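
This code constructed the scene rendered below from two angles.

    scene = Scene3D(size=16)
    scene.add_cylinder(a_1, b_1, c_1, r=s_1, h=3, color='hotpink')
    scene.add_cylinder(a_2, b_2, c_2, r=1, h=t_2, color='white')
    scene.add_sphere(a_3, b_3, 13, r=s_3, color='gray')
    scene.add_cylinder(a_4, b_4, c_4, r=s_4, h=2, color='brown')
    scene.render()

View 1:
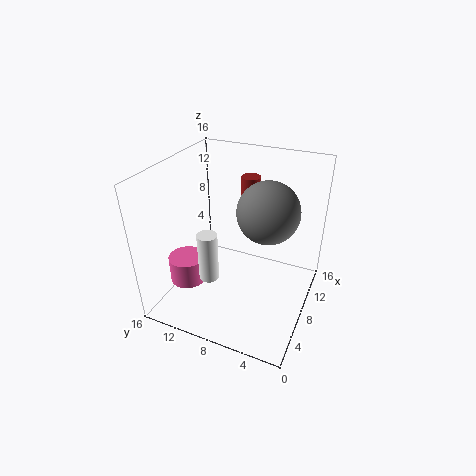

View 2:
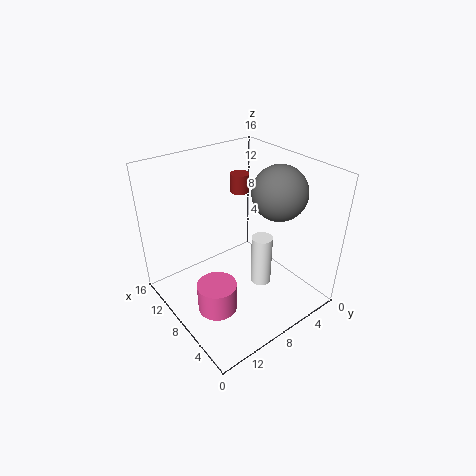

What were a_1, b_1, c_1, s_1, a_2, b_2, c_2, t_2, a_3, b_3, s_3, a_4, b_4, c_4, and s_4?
a_1 = 5; b_1 = 13; c_1 = 3; s_1 = 2; a_2 = 3; b_2 = 9; c_2 = 6; t_2 = 5; a_3 = 6; b_3 = 4; s_3 = 3; a_4 = 9; b_4 = 7; c_4 = 13; s_4 = 1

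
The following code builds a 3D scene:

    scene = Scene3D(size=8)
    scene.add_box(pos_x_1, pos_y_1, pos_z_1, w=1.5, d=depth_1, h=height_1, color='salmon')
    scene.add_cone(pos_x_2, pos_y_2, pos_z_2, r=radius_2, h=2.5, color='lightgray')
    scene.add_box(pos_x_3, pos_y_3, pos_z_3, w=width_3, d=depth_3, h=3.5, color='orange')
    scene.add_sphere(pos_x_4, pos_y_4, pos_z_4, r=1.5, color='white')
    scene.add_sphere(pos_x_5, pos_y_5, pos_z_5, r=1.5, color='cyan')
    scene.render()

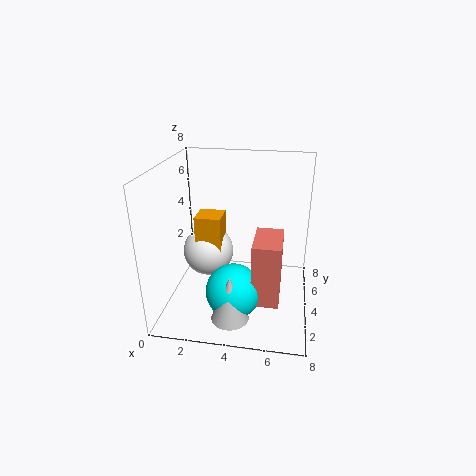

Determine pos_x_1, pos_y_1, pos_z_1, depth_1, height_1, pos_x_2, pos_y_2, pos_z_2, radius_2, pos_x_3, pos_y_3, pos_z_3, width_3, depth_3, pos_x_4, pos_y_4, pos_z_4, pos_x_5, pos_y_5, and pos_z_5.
pos_x_1 = 5, pos_y_1 = 2, pos_z_1 = 1, depth_1 = 2.5, height_1 = 3.5, pos_x_2 = 4, pos_y_2 = 1.5, pos_z_2 = 0.5, radius_2 = 1, pos_x_3 = 1.5, pos_y_3 = 4, pos_z_3 = 1.5, width_3 = 1.5, depth_3 = 1.5, pos_x_4 = 2, pos_y_4 = 5, pos_z_4 = 2.5, pos_x_5 = 4, pos_y_5 = 2.5, pos_z_5 = 1.5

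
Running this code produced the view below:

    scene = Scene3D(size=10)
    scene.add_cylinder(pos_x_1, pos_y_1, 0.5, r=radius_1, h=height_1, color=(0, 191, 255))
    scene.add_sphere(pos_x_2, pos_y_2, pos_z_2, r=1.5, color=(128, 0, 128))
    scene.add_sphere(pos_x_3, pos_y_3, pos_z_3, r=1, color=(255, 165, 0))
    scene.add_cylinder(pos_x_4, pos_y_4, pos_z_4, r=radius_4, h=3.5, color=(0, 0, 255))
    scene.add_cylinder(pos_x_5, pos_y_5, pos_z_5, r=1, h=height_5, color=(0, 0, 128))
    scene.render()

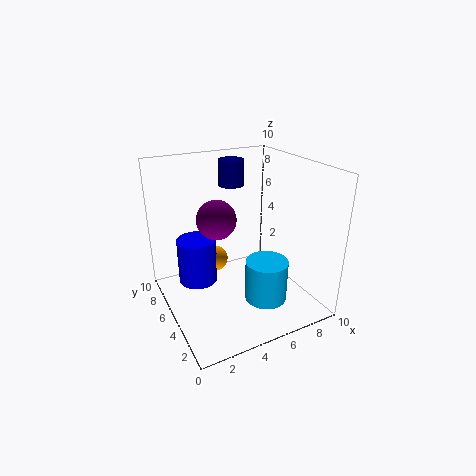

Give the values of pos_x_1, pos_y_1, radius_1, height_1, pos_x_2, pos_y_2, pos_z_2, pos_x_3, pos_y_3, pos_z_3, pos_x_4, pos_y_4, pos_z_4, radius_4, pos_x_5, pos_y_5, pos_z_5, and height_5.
pos_x_1 = 6.5; pos_y_1 = 3.5; radius_1 = 1.5; height_1 = 3; pos_x_2 = 4.5; pos_y_2 = 7.5; pos_z_2 = 5.5; pos_x_3 = 4.5; pos_y_3 = 8; pos_z_3 = 2; pos_x_4 = 3; pos_y_4 = 8; pos_z_4 = 0.5; radius_4 = 1.5; pos_x_5 = 6.5; pos_y_5 = 9; pos_z_5 = 7.5; height_5 = 2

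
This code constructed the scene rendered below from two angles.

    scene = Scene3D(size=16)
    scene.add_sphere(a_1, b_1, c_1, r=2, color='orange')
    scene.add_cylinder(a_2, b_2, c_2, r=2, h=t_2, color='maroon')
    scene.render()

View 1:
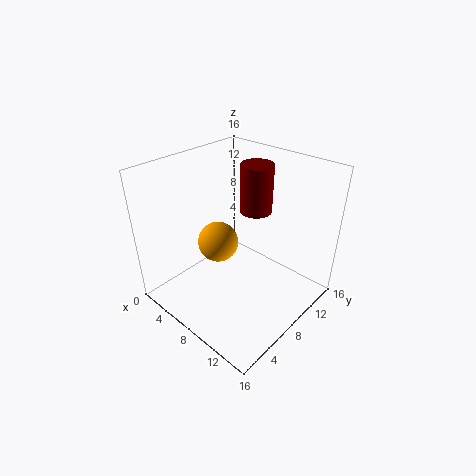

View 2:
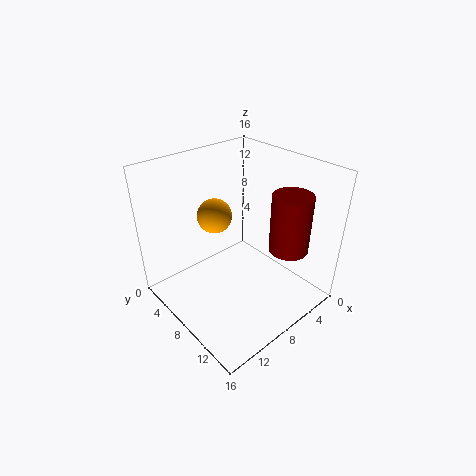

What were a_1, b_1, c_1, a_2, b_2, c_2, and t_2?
a_1 = 8.5; b_1 = 4.5; c_1 = 9.5; a_2 = 6; b_2 = 13.5; c_2 = 8.5; t_2 = 6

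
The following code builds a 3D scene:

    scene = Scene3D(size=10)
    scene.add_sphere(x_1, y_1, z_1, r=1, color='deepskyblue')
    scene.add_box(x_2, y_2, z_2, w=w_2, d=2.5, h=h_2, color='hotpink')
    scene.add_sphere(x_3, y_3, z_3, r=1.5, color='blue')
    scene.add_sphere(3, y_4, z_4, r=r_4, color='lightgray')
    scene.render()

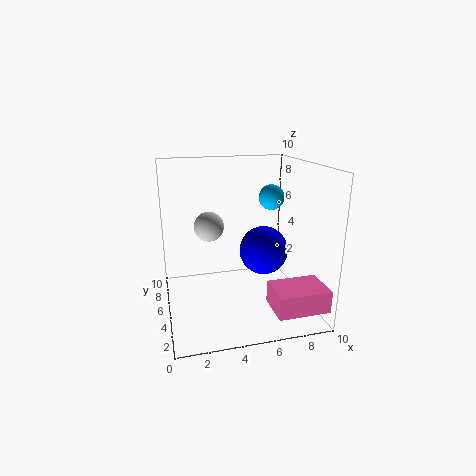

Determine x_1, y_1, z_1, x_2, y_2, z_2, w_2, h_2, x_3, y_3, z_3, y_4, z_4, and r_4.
x_1 = 8.5; y_1 = 8; z_1 = 7; x_2 = 6.5; y_2 = 0.5; z_2 = 1; w_2 = 3.5; h_2 = 1.5; x_3 = 6; y_3 = 2.5; z_3 = 5; y_4 = 5; z_4 = 6; r_4 = 1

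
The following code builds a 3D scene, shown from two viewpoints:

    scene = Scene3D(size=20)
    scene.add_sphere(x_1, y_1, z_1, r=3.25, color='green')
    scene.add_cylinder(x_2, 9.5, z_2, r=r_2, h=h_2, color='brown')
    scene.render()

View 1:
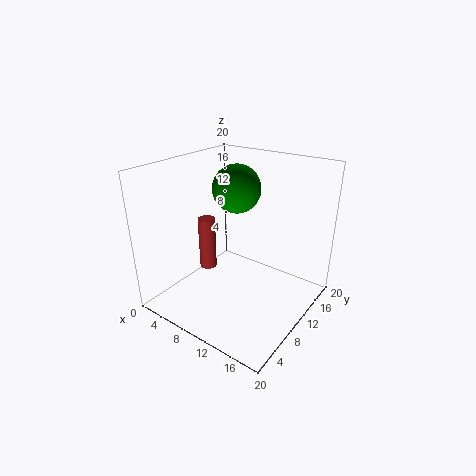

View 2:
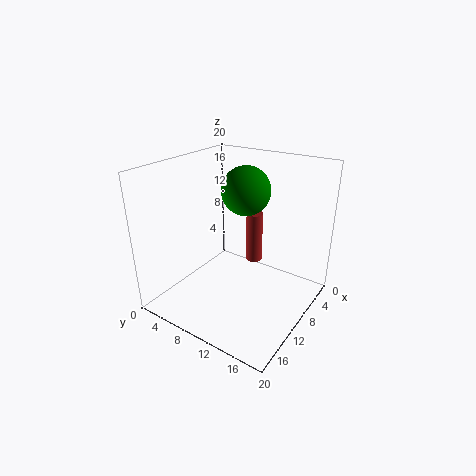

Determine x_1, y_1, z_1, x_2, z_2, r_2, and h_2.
x_1 = 9.25
y_1 = 10.75
z_1 = 16.75
x_2 = 4.75
z_2 = 4
r_2 = 1.25
h_2 = 7.75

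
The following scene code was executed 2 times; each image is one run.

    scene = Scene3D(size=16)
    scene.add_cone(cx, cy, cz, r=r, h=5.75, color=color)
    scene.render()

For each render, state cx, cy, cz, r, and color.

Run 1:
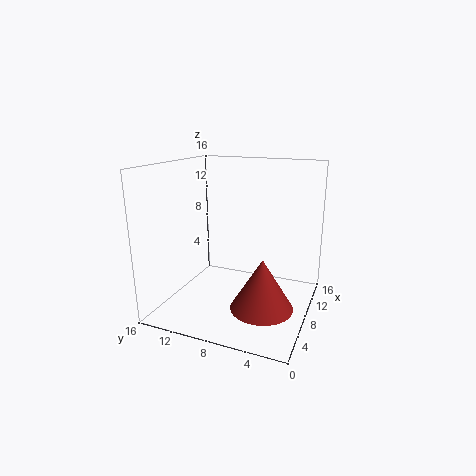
cx = 7, cy = 4.75, cz = 0.5, r = 3.5, color = 'brown'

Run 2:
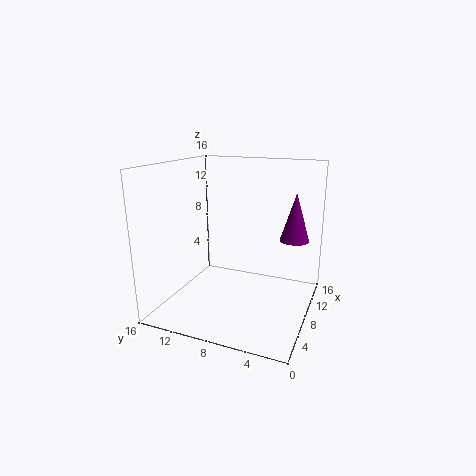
cx = 13, cy = 2.75, cz = 6.75, r = 1.75, color = 'purple'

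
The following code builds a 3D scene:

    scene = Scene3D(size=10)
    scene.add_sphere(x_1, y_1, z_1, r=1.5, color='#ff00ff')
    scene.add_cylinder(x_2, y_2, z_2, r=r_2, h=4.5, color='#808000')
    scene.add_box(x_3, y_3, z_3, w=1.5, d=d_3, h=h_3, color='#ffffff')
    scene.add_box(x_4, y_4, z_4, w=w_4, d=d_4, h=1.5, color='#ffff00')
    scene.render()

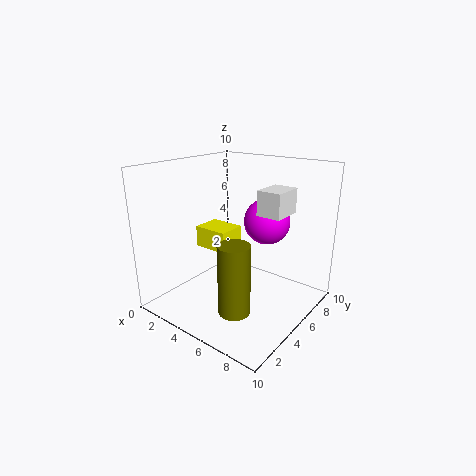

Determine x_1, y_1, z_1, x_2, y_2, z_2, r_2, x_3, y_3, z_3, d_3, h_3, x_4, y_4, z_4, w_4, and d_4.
x_1 = 7, y_1 = 5.5, z_1 = 6.5, x_2 = 7, y_2 = 2, z_2 = 1.5, r_2 = 1, x_3 = 7.5, y_3 = 3.5, z_3 = 7.5, d_3 = 2, h_3 = 1.5, x_4 = 2, y_4 = 4, z_4 = 4, w_4 = 2.5, d_4 = 2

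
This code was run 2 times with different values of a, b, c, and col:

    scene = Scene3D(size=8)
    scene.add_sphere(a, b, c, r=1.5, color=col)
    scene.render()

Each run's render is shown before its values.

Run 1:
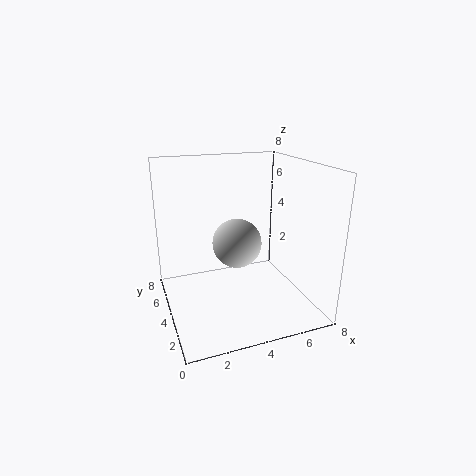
a = 4.5, b = 5.5, c = 3, col = 'lightgray'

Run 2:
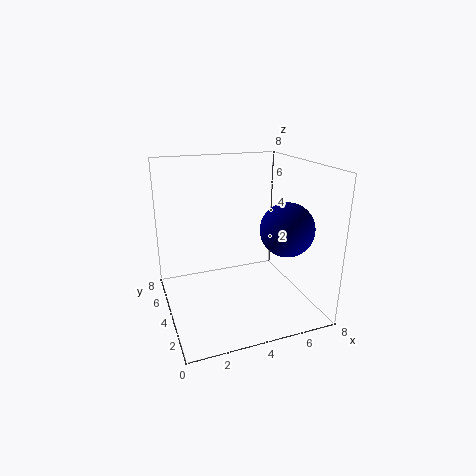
a = 6.5, b = 3, c = 4.5, col = 'navy'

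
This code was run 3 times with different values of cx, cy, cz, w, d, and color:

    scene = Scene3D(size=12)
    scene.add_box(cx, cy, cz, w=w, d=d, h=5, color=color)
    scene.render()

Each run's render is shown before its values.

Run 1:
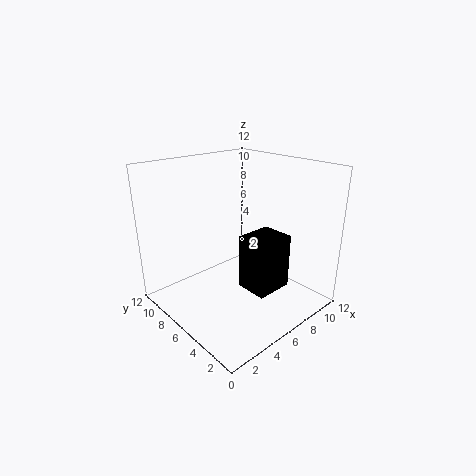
cx = 7, cy = 4, cz = 0.5, w = 3.5, d = 3, color = 'black'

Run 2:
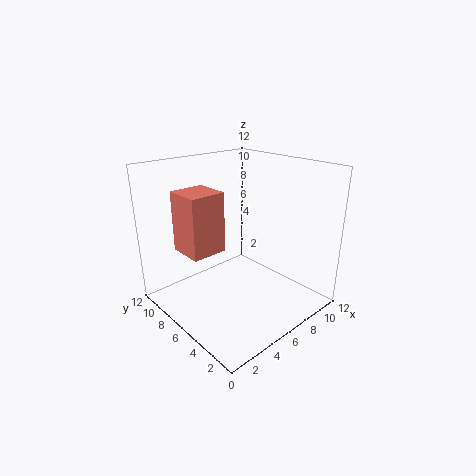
cx = 2, cy = 6.5, cz = 5, w = 3, d = 3, color = 'salmon'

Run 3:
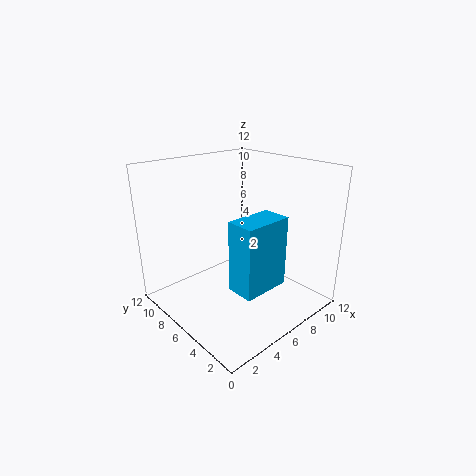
cx = 2, cy = 0.5, cz = 4.5, w = 3.5, d = 2, color = 'deepskyblue'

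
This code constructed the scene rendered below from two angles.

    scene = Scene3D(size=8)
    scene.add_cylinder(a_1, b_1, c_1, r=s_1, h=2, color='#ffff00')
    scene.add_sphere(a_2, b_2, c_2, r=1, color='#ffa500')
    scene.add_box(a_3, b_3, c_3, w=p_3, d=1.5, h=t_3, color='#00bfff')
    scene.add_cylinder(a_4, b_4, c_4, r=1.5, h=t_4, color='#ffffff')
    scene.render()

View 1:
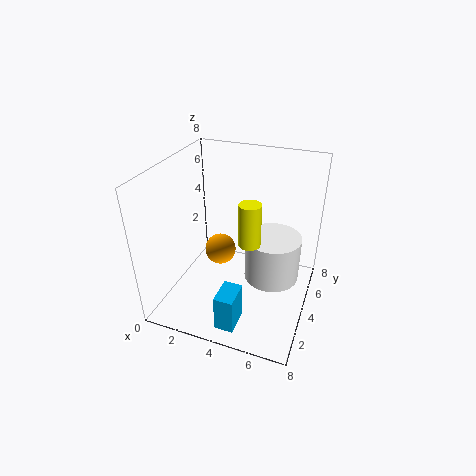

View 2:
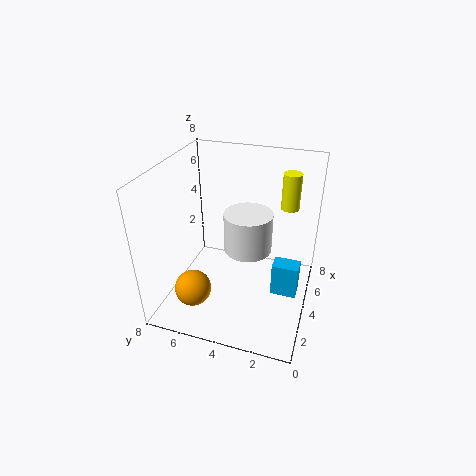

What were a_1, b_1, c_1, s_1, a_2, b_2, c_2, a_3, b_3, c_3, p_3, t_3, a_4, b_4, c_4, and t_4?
a_1 = 5.5, b_1 = 1.5, c_1 = 5.5, s_1 = 0.5, a_2 = 2, b_2 = 6, c_2 = 1.5, a_3 = 4, b_3 = 0.5, c_3 = 0.5, p_3 = 1, t_3 = 2, a_4 = 6, b_4 = 4, c_4 = 2, t_4 = 2.5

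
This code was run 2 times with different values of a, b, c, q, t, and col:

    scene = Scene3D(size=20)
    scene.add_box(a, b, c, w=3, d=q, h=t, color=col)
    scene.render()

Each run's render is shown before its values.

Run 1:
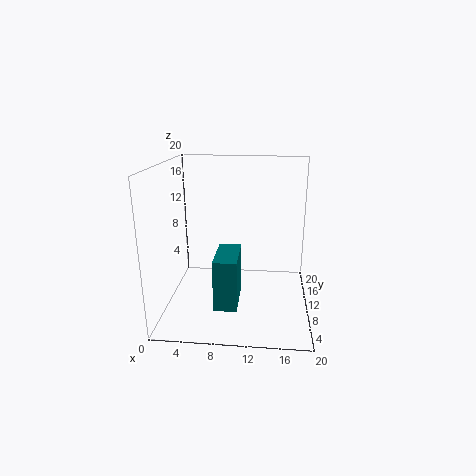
a = 7.5, b = 3.25, c = 2.5, q = 6.25, t = 6.75, col = 'teal'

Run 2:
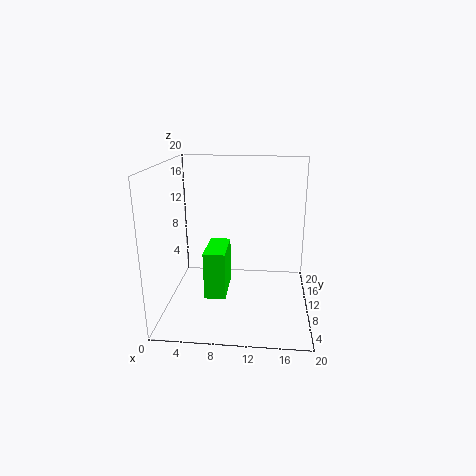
a = 5.5, b = 7.25, c = 1.75, q = 6.25, t = 6.75, col = 'lime'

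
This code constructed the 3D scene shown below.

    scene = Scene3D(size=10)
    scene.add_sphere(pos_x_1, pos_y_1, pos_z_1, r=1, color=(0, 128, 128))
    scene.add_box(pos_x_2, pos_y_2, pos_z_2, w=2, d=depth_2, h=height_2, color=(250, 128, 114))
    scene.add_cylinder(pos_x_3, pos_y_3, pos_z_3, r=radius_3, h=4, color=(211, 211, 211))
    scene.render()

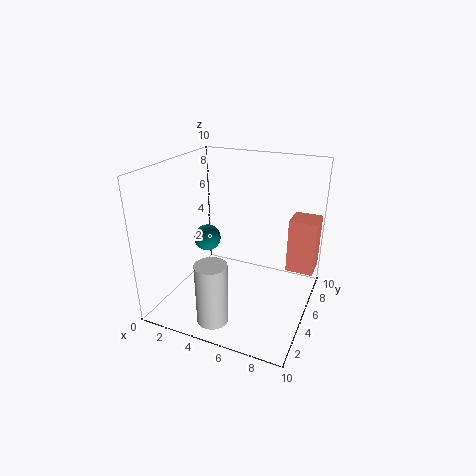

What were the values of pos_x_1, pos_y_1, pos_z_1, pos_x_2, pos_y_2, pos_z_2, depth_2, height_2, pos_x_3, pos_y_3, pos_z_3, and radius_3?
pos_x_1 = 2, pos_y_1 = 6, pos_z_1 = 4, pos_x_2 = 8, pos_y_2 = 7, pos_z_2 = 2, depth_2 = 2, height_2 = 4, pos_x_3 = 5, pos_y_3 = 1, pos_z_3 = 1, radius_3 = 1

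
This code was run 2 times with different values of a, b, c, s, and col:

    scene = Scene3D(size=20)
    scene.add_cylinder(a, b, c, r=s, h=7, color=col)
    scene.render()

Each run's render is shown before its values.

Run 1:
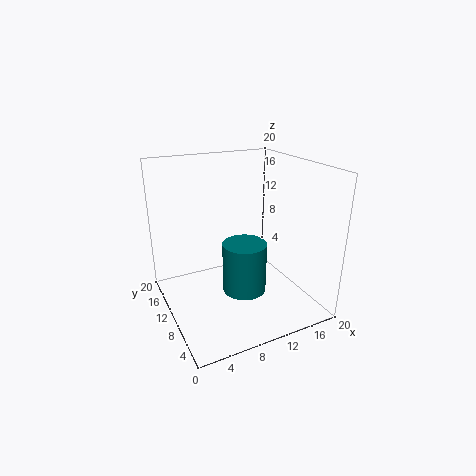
a = 10
b = 8
c = 3
s = 3
col = 'teal'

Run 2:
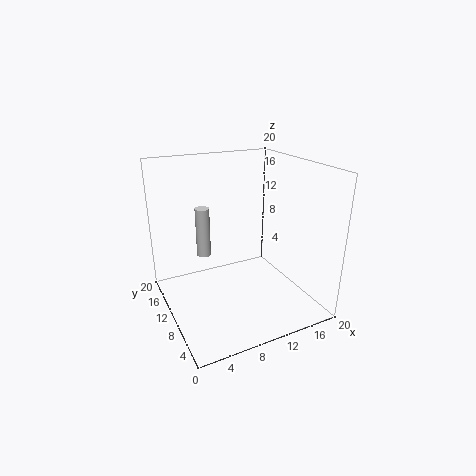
a = 6
b = 13
c = 7
s = 1
col = 'lightgray'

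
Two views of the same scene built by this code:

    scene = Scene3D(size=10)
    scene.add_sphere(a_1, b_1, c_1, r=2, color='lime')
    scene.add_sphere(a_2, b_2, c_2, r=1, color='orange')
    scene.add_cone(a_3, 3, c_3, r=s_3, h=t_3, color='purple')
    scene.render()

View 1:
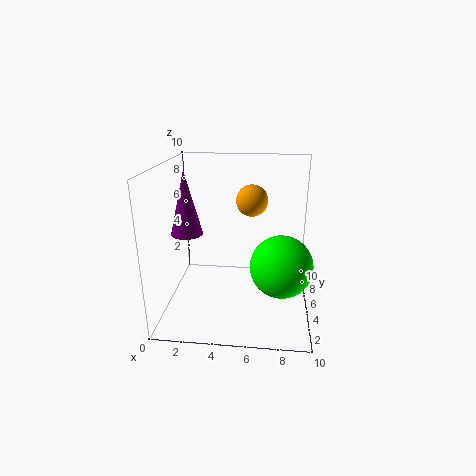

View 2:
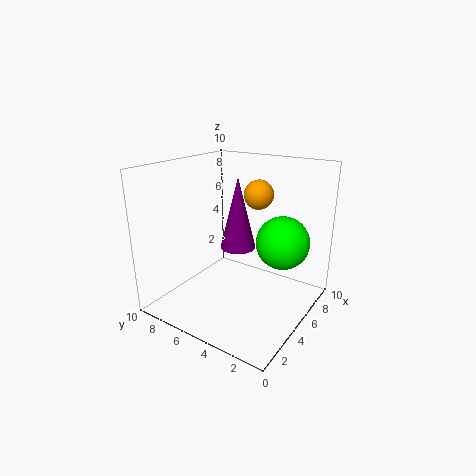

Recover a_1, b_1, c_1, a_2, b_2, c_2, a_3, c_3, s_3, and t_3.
a_1 = 8; b_1 = 3; c_1 = 4; a_2 = 6; b_2 = 4; c_2 = 8; a_3 = 2; c_3 = 6; s_3 = 1; t_3 = 4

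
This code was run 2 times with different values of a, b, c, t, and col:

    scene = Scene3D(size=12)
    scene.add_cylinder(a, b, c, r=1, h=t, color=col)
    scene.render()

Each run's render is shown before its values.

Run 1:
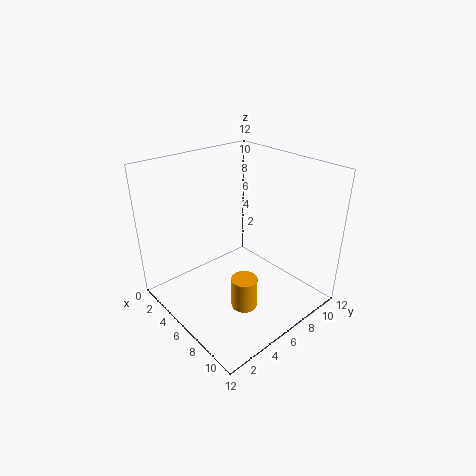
a = 9, b = 4, c = 2, t = 2.5, col = 'orange'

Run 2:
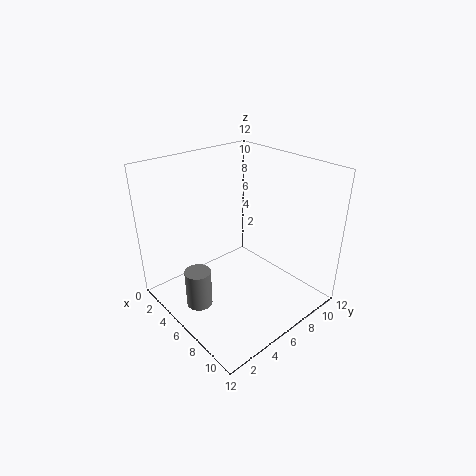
a = 6.5, b = 1.5, c = 2, t = 3, col = 'gray'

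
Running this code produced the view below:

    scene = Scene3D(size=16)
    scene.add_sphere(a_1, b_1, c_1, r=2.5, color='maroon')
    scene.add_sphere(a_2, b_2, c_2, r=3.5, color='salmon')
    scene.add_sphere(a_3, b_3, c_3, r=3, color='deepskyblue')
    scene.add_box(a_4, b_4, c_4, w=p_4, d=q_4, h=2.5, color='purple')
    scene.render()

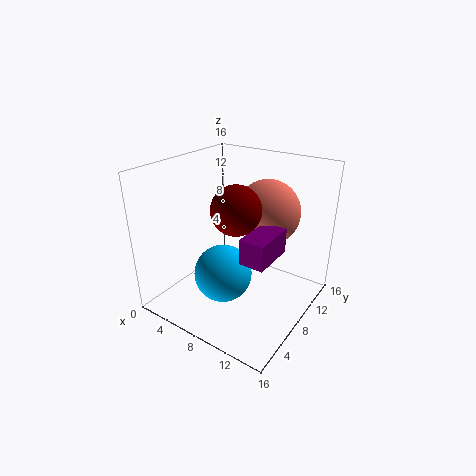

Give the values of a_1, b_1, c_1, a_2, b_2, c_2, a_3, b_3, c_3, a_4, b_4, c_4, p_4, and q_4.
a_1 = 9.5, b_1 = 5.5, c_1 = 12.5, a_2 = 10.5, b_2 = 10, c_2 = 11, a_3 = 8.5, b_3 = 4.5, c_3 = 5.5, a_4 = 11.5, b_4 = 3, c_4 = 8.5, p_4 = 2.5, q_4 = 4.5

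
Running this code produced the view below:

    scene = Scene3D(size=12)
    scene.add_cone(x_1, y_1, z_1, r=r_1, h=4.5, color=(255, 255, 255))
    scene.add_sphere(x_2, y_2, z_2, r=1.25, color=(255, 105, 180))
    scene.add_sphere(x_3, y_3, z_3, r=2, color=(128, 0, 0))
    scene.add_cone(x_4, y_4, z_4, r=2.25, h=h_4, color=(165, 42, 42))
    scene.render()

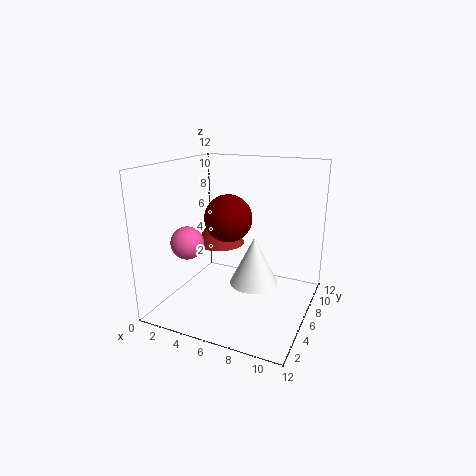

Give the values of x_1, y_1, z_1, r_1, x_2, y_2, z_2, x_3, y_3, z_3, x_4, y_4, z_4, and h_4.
x_1 = 6.5, y_1 = 8.5, z_1 = 0.75, r_1 = 2.25, x_2 = 3.5, y_2 = 2.25, z_2 = 6.5, x_3 = 5, y_3 = 6.25, z_3 = 7.5, x_4 = 3.25, y_4 = 8, z_4 = 4.5, h_4 = 3.25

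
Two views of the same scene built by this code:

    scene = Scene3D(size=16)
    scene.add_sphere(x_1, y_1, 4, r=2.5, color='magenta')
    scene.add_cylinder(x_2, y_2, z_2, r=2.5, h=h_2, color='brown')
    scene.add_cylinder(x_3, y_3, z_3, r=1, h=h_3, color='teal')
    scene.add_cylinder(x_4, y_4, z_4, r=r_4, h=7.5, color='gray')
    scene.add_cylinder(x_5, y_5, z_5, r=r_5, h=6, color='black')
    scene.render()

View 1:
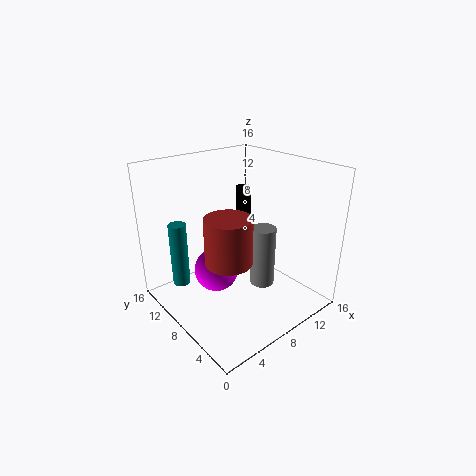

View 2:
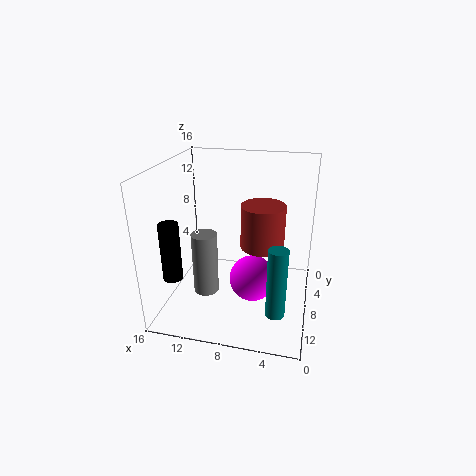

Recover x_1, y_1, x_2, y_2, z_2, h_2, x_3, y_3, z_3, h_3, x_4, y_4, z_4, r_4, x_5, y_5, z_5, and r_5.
x_1 = 6, y_1 = 9.5, x_2 = 5.5, y_2 = 6.5, z_2 = 6.5, h_2 = 5, x_3 = 3, y_3 = 12.5, z_3 = 2, h_3 = 7.5, x_4 = 12, y_4 = 8, z_4 = 0.5, r_4 = 1.5, x_5 = 13.5, y_5 = 13.5, z_5 = 5.5, r_5 = 1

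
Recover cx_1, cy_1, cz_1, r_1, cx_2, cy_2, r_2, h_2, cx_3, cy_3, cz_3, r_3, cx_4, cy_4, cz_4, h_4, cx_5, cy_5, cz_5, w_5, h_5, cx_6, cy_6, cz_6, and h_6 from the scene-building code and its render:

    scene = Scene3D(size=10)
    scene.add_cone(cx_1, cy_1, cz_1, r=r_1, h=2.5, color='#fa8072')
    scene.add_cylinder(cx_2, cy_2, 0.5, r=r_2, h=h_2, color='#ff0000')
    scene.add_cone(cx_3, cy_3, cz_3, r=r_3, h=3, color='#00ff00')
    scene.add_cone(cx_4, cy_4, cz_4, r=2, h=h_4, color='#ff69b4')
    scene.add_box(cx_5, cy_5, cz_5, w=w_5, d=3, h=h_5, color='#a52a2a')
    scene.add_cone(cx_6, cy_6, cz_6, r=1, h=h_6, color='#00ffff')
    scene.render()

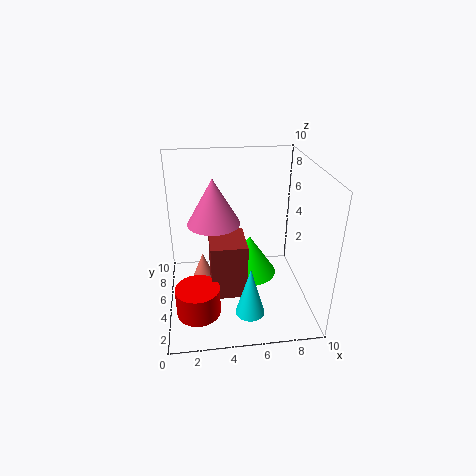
cx_1 = 2.5, cy_1 = 6.5, cz_1 = 0.5, r_1 = 1, cx_2 = 2, cy_2 = 3, r_2 = 1.5, h_2 = 2, cx_3 = 6, cy_3 = 6, cz_3 = 1.5, r_3 = 2, cx_4 = 3.5, cy_4 = 7.5, cz_4 = 5, h_4 = 3.5, cx_5 = 3, cy_5 = 3.5, cz_5 = 1, w_5 = 2.5, h_5 = 4, cx_6 = 5.5, cy_6 = 2.5, cz_6 = 0.5, h_6 = 3.5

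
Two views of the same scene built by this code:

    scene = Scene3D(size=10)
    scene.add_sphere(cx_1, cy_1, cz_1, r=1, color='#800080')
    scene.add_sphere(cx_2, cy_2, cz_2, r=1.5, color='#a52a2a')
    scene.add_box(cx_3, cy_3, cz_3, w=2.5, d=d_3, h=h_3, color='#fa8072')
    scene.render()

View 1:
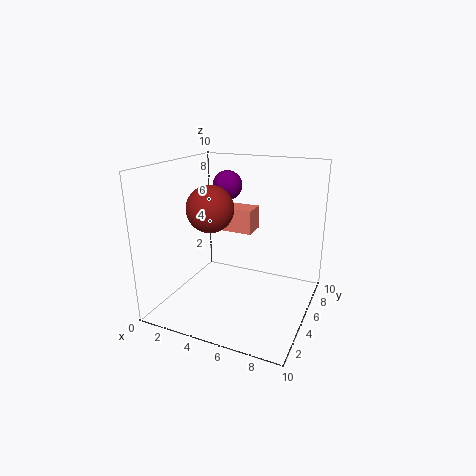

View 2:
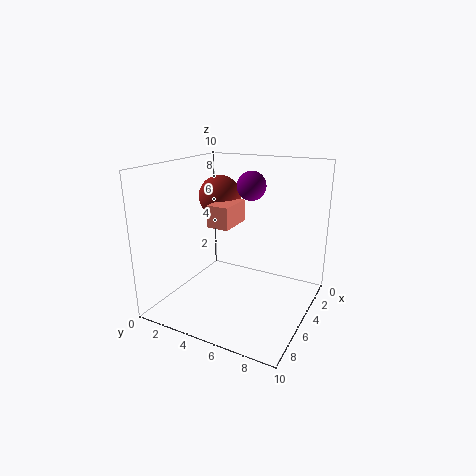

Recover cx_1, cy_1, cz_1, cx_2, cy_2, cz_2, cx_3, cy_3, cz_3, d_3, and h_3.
cx_1 = 4, cy_1 = 5.5, cz_1 = 8.5, cx_2 = 4, cy_2 = 3, cz_2 = 7.5, cx_3 = 4, cy_3 = 3.5, cz_3 = 6, d_3 = 1.5, h_3 = 1.5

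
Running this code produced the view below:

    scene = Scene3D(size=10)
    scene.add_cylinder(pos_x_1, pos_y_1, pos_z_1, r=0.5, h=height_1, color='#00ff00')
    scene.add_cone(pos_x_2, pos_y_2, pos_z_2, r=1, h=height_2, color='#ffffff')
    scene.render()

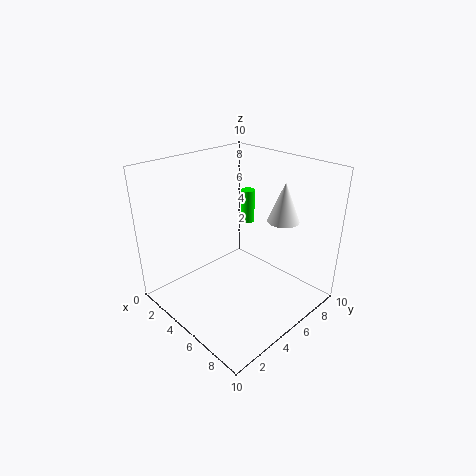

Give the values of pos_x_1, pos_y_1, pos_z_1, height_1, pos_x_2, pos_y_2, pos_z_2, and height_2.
pos_x_1 = 3.5, pos_y_1 = 7.5, pos_z_1 = 5, height_1 = 2.5, pos_x_2 = 8, pos_y_2 = 6, pos_z_2 = 7, height_2 = 2.5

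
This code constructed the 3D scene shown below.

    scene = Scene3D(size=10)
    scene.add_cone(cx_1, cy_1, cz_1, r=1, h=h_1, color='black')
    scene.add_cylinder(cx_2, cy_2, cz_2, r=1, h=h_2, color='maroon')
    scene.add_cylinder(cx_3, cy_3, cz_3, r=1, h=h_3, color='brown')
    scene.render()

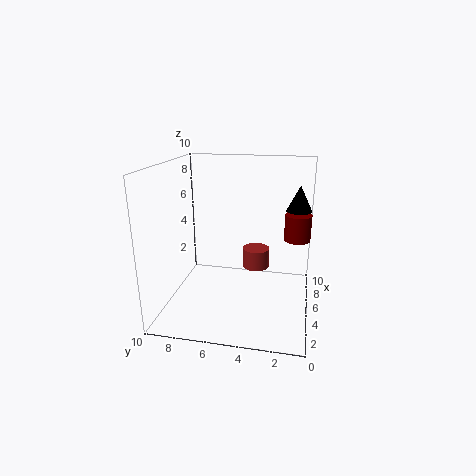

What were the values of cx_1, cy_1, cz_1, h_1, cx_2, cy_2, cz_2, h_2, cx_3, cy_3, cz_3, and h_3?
cx_1 = 9
cy_1 = 1
cz_1 = 6
h_1 = 2
cx_2 = 8
cy_2 = 1
cz_2 = 4
h_2 = 2
cx_3 = 7
cy_3 = 4
cz_3 = 2
h_3 = 1.5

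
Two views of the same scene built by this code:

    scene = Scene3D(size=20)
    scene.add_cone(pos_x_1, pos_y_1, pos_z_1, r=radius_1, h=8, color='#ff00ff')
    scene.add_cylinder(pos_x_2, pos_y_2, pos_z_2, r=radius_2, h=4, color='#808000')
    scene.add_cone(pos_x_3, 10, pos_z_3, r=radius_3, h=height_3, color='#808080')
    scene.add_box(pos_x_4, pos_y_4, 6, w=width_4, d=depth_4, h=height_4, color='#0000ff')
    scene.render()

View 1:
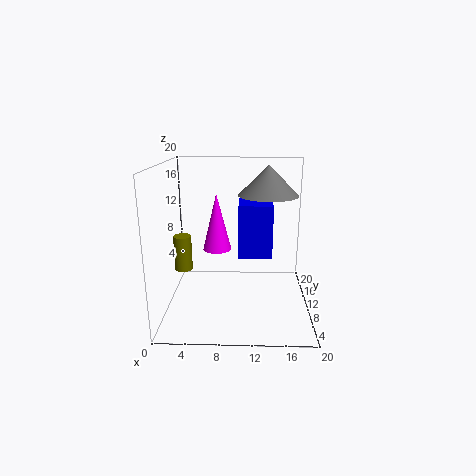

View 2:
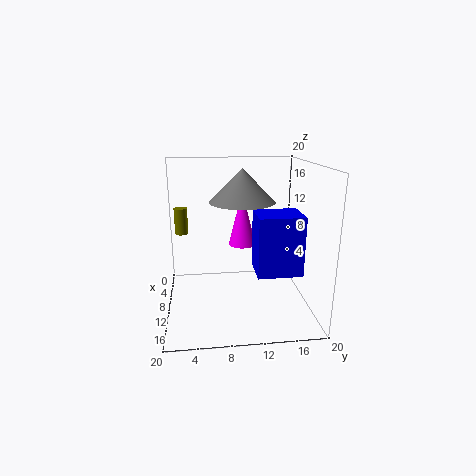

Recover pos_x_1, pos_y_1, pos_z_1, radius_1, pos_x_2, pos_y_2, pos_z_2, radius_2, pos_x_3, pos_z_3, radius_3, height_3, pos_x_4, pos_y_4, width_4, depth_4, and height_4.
pos_x_1 = 7, pos_y_1 = 11, pos_z_1 = 8, radius_1 = 2, pos_x_2 = 4, pos_y_2 = 2, pos_z_2 = 9, radius_2 = 1, pos_x_3 = 14, pos_z_3 = 16, radius_3 = 4, height_3 = 4, pos_x_4 = 10, pos_y_4 = 12, width_4 = 5, depth_4 = 6, height_4 = 8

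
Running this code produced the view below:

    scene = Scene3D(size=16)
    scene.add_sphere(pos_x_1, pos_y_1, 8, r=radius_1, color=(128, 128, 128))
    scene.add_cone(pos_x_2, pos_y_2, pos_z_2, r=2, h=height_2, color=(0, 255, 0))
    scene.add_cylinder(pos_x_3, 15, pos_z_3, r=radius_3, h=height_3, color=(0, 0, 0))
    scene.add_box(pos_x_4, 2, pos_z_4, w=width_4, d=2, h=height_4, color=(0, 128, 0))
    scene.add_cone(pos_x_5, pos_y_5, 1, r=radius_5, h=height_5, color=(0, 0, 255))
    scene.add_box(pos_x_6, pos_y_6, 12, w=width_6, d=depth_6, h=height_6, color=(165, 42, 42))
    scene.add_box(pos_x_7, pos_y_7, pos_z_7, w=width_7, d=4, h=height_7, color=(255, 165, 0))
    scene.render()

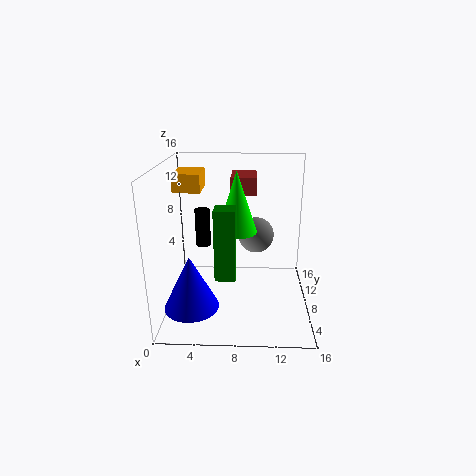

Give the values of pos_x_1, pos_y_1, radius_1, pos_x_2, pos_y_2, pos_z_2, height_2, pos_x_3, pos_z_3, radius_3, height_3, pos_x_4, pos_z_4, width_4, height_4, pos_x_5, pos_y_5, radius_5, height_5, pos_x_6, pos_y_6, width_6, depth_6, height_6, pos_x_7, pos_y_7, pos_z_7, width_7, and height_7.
pos_x_1 = 10, pos_y_1 = 9, radius_1 = 2, pos_x_2 = 8, pos_y_2 = 5, pos_z_2 = 10, height_2 = 6, pos_x_3 = 3, pos_z_3 = 4, radius_3 = 1, height_3 = 5, pos_x_4 = 6, pos_z_4 = 6, width_4 = 2, height_4 = 7, pos_x_5 = 3, pos_y_5 = 5, radius_5 = 3, height_5 = 6, pos_x_6 = 7, pos_y_6 = 11, width_6 = 3, depth_6 = 5, height_6 = 2, pos_x_7 = 1, pos_y_7 = 8, pos_z_7 = 13, width_7 = 3, height_7 = 2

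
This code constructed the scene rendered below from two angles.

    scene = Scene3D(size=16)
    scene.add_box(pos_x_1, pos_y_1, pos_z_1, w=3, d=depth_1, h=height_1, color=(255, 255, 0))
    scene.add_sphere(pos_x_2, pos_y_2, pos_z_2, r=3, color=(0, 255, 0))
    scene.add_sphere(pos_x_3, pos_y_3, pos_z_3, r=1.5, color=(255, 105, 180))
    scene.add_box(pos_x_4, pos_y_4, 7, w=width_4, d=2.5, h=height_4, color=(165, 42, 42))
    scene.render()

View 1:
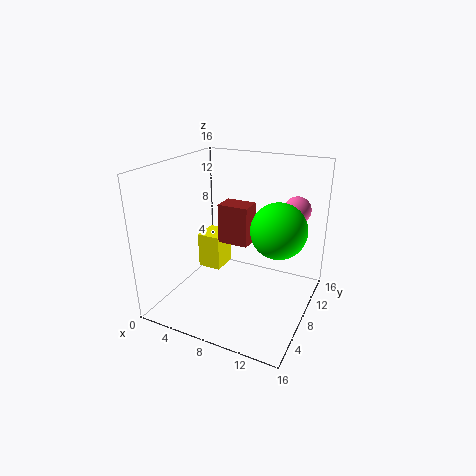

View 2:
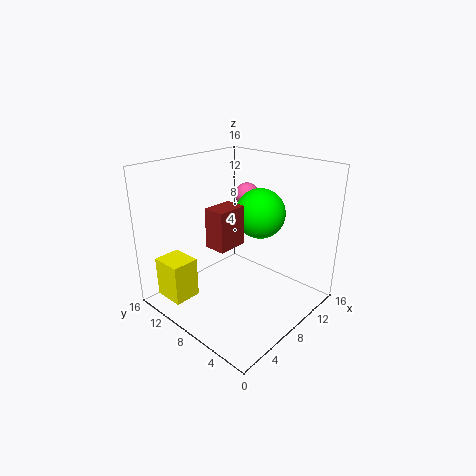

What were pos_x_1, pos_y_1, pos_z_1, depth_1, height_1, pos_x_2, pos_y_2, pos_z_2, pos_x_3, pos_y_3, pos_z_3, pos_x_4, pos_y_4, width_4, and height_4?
pos_x_1 = 1; pos_y_1 = 10.5; pos_z_1 = 1.5; depth_1 = 3.5; height_1 = 4.5; pos_x_2 = 12.5; pos_y_2 = 8.5; pos_z_2 = 9.5; pos_x_3 = 13.5; pos_y_3 = 11.5; pos_z_3 = 11; pos_x_4 = 5.5; pos_y_4 = 8; width_4 = 3.5; height_4 = 4.5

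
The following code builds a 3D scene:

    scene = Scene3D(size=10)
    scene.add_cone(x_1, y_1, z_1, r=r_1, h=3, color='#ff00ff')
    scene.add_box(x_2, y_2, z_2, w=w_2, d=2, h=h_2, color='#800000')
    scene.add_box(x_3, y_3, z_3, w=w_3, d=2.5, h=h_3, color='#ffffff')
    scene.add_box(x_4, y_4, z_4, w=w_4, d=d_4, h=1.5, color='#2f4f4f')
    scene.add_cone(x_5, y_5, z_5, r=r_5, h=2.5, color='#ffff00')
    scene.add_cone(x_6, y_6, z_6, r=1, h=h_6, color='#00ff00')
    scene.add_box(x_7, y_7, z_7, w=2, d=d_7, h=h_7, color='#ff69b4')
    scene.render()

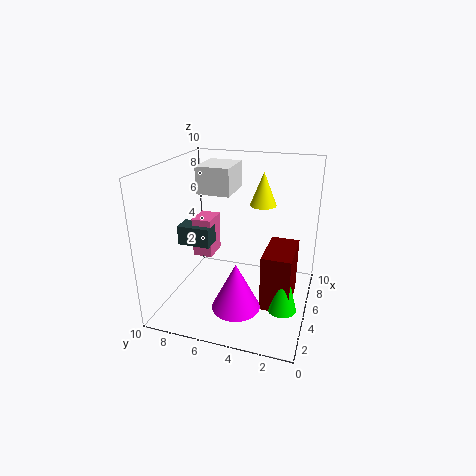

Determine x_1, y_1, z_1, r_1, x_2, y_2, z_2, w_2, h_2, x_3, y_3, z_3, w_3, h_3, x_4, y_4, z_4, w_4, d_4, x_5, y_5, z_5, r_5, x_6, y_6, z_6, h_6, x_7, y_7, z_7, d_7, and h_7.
x_1 = 1.5; y_1 = 4; z_1 = 2; r_1 = 1.5; x_2 = 3.5; y_2 = 1; z_2 = 0.5; w_2 = 3.5; h_2 = 4; x_3 = 6; y_3 = 6; z_3 = 7.5; w_3 = 3; h_3 = 2; x_4 = 5.5; y_4 = 7.5; z_4 = 3.5; w_4 = 1.5; d_4 = 2.5; x_5 = 8; y_5 = 4; z_5 = 6.5; r_5 = 1; x_6 = 4; y_6 = 1.5; z_6 = 0.5; h_6 = 4; x_7 = 6; y_7 = 7.5; z_7 = 2.5; d_7 = 1.5; h_7 = 3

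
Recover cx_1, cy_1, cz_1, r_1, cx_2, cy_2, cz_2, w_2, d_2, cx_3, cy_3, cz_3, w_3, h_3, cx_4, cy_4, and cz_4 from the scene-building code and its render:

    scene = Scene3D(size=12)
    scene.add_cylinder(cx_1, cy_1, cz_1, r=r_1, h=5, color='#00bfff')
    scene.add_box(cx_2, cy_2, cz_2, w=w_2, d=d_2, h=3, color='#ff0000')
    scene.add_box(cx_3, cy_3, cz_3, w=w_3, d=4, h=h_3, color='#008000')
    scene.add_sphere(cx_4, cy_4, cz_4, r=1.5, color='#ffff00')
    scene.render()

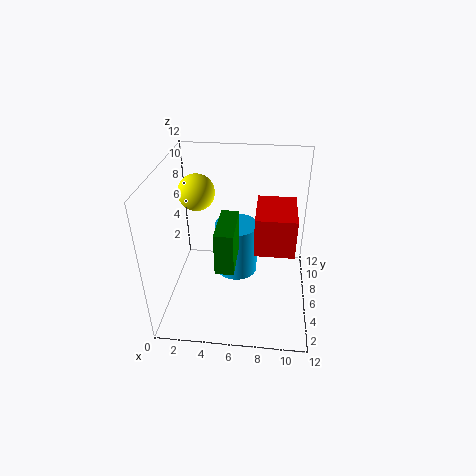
cx_1 = 5.5, cy_1 = 9, cz_1 = 0.5, r_1 = 2, cx_2 = 7.5, cy_2 = 3, cz_2 = 6.5, w_2 = 3, d_2 = 4, cx_3 = 4.5, cy_3 = 3, cz_3 = 4.5, w_3 = 1.5, h_3 = 3.5, cx_4 = 2.5, cy_4 = 7, cz_4 = 9.5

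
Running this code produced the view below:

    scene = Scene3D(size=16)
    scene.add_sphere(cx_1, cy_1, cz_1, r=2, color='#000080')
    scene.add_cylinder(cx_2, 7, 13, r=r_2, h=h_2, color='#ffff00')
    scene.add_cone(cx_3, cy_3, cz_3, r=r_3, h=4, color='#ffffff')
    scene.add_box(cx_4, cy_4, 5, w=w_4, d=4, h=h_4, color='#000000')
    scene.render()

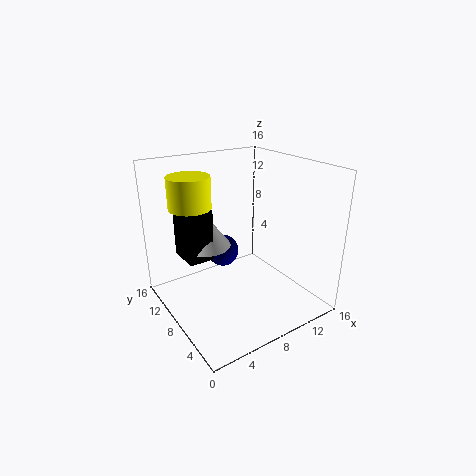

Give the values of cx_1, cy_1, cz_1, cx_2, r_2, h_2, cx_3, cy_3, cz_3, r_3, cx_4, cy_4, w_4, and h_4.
cx_1 = 9; cy_1 = 13; cz_1 = 4; cx_2 = 2; r_2 = 2; h_2 = 3; cx_3 = 6; cy_3 = 12; cz_3 = 6; r_3 = 3; cx_4 = 3; cy_4 = 10; w_4 = 3; h_4 = 6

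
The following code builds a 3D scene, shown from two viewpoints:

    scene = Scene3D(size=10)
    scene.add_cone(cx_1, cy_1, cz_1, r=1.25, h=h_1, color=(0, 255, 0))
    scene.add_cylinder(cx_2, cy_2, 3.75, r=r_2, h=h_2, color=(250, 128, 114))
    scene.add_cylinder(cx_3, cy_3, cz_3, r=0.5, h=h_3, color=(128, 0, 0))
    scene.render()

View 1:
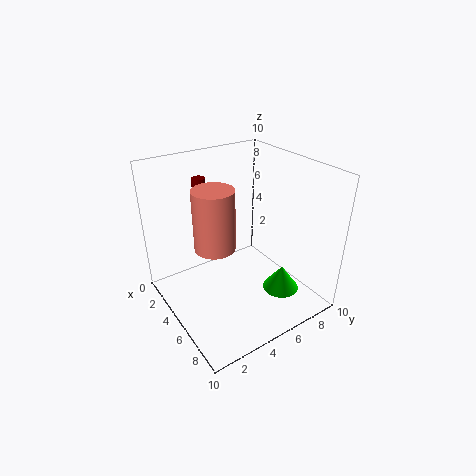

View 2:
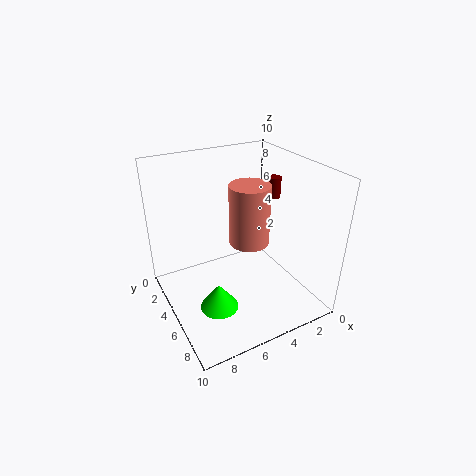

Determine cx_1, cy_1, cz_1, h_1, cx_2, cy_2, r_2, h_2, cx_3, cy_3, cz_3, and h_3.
cx_1 = 7.5; cy_1 = 7; cz_1 = 1.5; h_1 = 1.75; cx_2 = 3.5; cy_2 = 4; r_2 = 1.5; h_2 = 4.5; cx_3 = 1.5; cy_3 = 4; cz_3 = 7; h_3 = 1.5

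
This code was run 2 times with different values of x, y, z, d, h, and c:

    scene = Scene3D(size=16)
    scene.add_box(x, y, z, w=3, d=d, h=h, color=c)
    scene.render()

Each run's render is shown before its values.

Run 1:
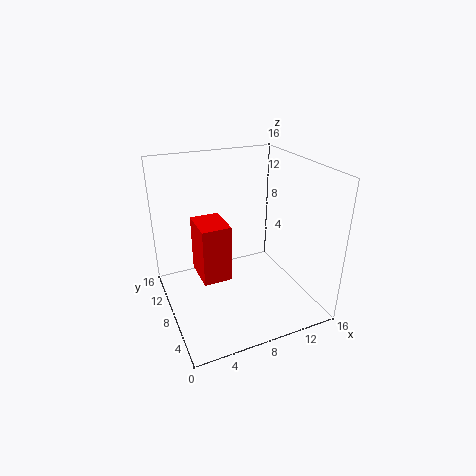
x = 3, y = 5, z = 5, d = 4, h = 6, c = 'red'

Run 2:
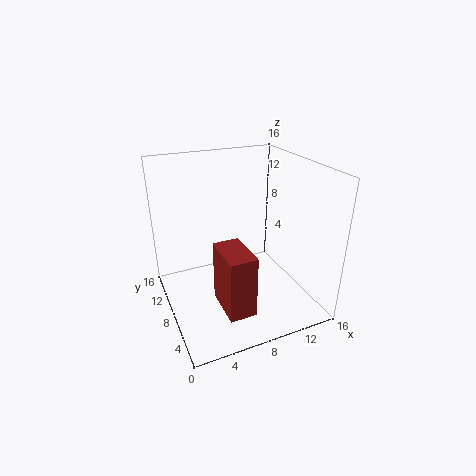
x = 5, y = 3, z = 1, d = 5, h = 7, c = 'brown'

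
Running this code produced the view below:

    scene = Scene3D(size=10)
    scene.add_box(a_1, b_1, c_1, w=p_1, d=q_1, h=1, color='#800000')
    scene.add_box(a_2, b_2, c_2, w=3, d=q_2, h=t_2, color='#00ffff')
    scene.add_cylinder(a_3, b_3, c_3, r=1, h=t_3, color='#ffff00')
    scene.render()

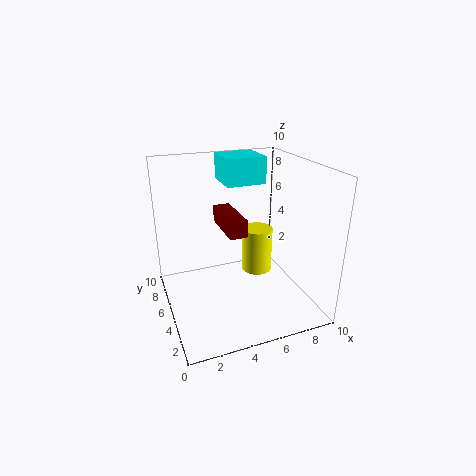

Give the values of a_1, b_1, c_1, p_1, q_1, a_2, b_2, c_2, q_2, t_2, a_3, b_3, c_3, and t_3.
a_1 = 3
b_1 = 1
c_1 = 7
p_1 = 1
q_1 = 3
a_2 = 5
b_2 = 7
c_2 = 8
q_2 = 3
t_2 = 2
a_3 = 6
b_3 = 4
c_3 = 3
t_3 = 3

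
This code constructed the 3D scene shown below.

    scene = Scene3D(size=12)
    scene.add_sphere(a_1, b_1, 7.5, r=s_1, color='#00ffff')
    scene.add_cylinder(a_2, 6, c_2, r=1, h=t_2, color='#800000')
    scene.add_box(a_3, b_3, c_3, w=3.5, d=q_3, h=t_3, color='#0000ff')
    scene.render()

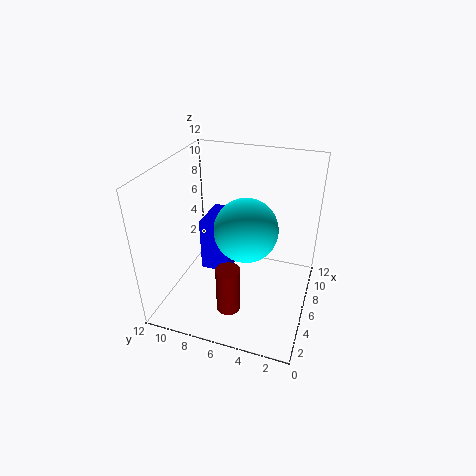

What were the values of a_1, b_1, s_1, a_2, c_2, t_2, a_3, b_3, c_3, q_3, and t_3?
a_1 = 5
b_1 = 5
s_1 = 2.5
a_2 = 3.5
c_2 = 0.5
t_2 = 4
a_3 = 5
b_3 = 6.5
c_3 = 3
q_3 = 2.5
t_3 = 4.5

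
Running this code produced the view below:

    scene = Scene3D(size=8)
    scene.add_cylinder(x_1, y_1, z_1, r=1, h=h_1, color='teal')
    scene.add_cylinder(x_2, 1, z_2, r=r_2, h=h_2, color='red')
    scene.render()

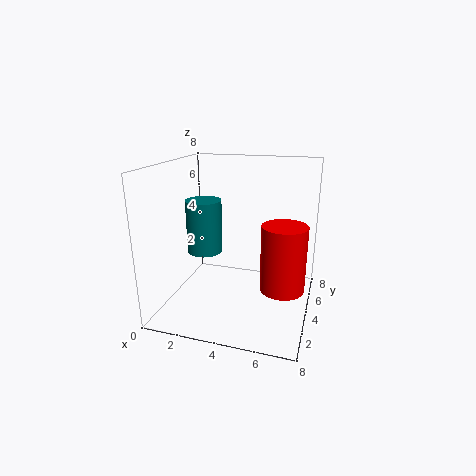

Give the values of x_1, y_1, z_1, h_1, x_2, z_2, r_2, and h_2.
x_1 = 2
y_1 = 4
z_1 = 3
h_1 = 3
x_2 = 7
z_2 = 3
r_2 = 1
h_2 = 3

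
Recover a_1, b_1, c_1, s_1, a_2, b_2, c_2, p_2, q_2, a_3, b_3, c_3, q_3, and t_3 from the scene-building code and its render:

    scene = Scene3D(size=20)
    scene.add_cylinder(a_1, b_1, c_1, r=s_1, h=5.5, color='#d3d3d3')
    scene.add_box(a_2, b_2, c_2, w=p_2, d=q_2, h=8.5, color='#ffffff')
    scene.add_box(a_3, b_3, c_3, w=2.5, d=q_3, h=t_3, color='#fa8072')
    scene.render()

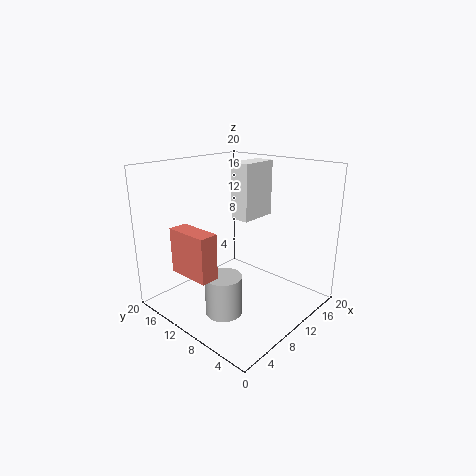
a_1 = 6
b_1 = 9
c_1 = 0.5
s_1 = 2.5
a_2 = 13.5
b_2 = 11.5
c_2 = 11
p_2 = 6
q_2 = 3
a_3 = 2
b_3 = 8.5
c_3 = 6.5
q_3 = 6
t_3 = 6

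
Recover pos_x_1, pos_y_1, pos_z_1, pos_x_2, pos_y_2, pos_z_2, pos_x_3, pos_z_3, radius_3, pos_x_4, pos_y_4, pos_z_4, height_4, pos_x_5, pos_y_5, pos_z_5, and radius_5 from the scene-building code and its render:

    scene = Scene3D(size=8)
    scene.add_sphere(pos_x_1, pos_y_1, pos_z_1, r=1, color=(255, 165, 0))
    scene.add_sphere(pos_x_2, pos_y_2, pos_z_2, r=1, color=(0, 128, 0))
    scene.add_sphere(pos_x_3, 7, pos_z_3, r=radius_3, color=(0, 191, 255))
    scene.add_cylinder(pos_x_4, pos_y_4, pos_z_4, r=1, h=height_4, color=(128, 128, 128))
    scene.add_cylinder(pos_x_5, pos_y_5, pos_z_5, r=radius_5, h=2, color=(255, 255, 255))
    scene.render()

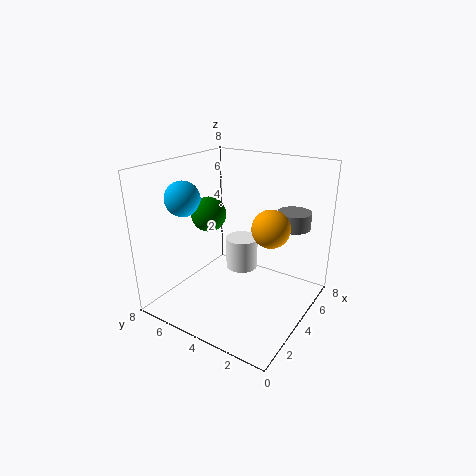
pos_x_1 = 4
pos_y_1 = 2
pos_z_1 = 5
pos_x_2 = 4
pos_y_2 = 6
pos_z_2 = 5
pos_x_3 = 3
pos_z_3 = 6
radius_3 = 1
pos_x_4 = 7
pos_y_4 = 2
pos_z_4 = 4
height_4 = 1
pos_x_5 = 6
pos_y_5 = 5
pos_z_5 = 1
radius_5 = 1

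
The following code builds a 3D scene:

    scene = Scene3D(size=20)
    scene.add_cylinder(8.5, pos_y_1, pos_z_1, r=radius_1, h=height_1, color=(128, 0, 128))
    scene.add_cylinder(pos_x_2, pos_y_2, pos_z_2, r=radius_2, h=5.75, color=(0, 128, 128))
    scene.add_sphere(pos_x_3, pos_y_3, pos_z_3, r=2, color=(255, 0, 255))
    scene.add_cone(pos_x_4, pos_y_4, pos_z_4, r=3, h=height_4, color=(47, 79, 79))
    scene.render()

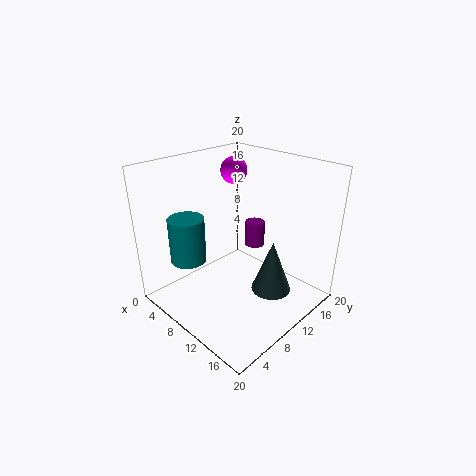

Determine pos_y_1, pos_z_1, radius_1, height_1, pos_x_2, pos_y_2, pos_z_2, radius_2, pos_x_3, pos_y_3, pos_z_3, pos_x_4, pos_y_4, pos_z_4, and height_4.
pos_y_1 = 15.25; pos_z_1 = 6.5; radius_1 = 1.5; height_1 = 3.75; pos_x_2 = 8.25; pos_y_2 = 2.75; pos_z_2 = 9; radius_2 = 2.25; pos_x_3 = 4.5; pos_y_3 = 14.75; pos_z_3 = 17.5; pos_x_4 = 12.75; pos_y_4 = 14.5; pos_z_4 = 0.5; height_4 = 8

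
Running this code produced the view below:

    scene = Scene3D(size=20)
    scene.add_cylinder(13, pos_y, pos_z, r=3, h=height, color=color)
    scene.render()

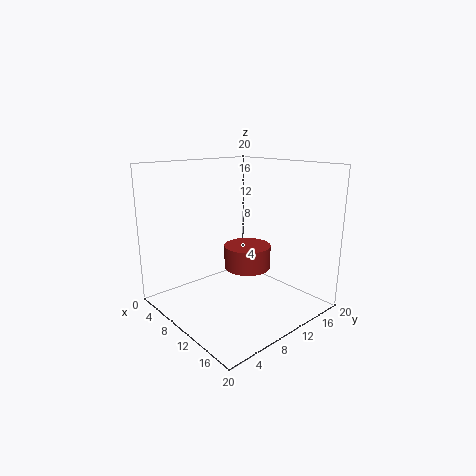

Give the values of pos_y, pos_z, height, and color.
pos_y = 9; pos_z = 7; height = 3; color = 'brown'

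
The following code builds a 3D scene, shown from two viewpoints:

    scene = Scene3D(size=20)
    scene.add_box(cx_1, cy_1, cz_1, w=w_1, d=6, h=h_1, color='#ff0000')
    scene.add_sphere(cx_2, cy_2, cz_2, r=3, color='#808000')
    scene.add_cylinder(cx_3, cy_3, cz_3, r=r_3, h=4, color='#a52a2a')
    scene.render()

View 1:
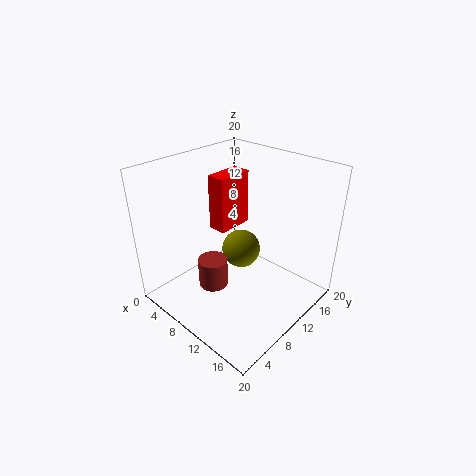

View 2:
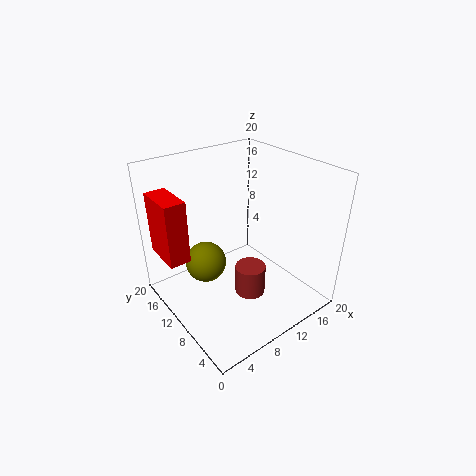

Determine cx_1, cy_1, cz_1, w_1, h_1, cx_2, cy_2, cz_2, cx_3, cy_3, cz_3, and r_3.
cx_1 = 1
cy_1 = 13
cz_1 = 7
w_1 = 3
h_1 = 9
cx_2 = 7
cy_2 = 14
cz_2 = 5
cx_3 = 9
cy_3 = 6
cz_3 = 4
r_3 = 2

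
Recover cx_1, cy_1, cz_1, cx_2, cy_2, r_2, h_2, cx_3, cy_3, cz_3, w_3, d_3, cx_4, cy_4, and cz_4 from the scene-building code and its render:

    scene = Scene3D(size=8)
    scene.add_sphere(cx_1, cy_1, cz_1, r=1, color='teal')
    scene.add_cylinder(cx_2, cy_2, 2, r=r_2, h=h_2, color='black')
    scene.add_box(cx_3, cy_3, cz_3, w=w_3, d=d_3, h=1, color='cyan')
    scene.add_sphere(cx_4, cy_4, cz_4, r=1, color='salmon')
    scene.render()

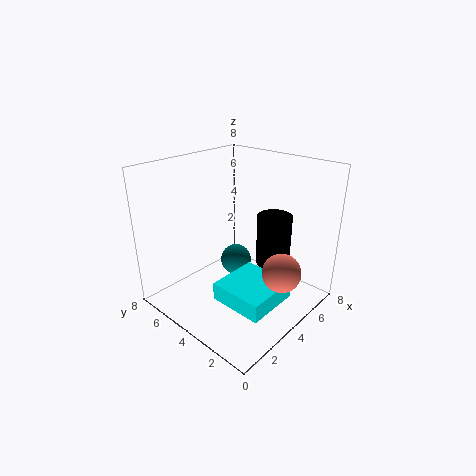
cx_1 = 6, cy_1 = 6, cz_1 = 1, cx_2 = 6, cy_2 = 3, r_2 = 1, h_2 = 3, cx_3 = 2, cy_3 = 1, cz_3 = 1, w_3 = 3, d_3 = 3, cx_4 = 4, cy_4 = 1, cz_4 = 3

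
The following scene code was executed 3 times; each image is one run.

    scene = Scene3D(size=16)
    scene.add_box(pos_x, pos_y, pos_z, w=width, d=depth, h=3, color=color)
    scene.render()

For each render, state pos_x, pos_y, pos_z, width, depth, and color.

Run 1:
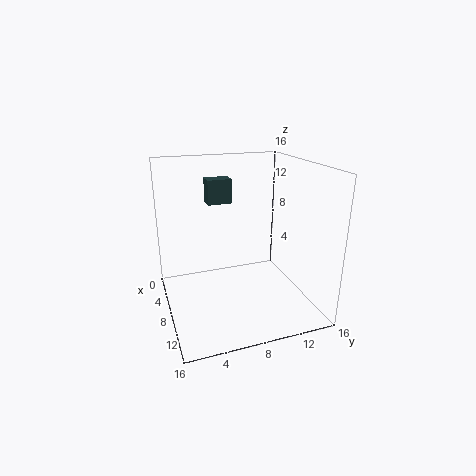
pos_x = 1
pos_y = 6
pos_z = 10.5
width = 2
depth = 3
color = 'darkslategray'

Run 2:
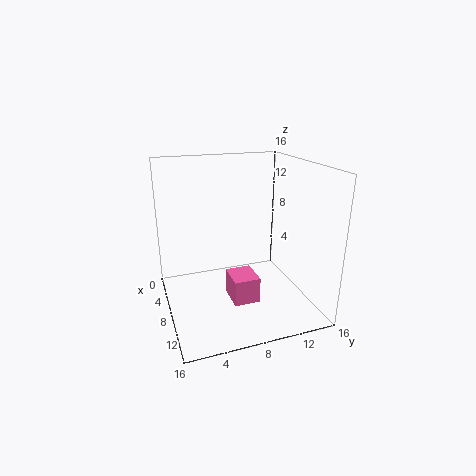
pos_x = 6.5
pos_y = 7
pos_z = 0.5
width = 3.5
depth = 3
color = 'hotpink'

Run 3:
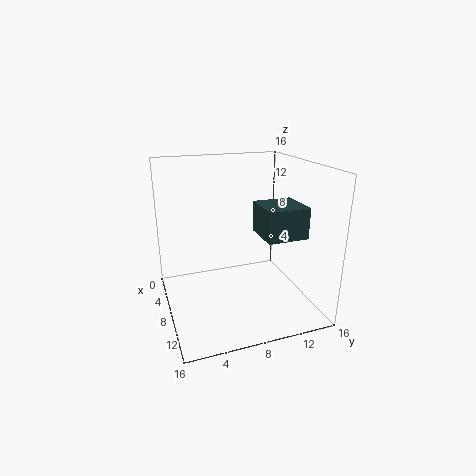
pos_x = 11
pos_y = 8.5
pos_z = 10
width = 4
depth = 4
color = 'darkslategray'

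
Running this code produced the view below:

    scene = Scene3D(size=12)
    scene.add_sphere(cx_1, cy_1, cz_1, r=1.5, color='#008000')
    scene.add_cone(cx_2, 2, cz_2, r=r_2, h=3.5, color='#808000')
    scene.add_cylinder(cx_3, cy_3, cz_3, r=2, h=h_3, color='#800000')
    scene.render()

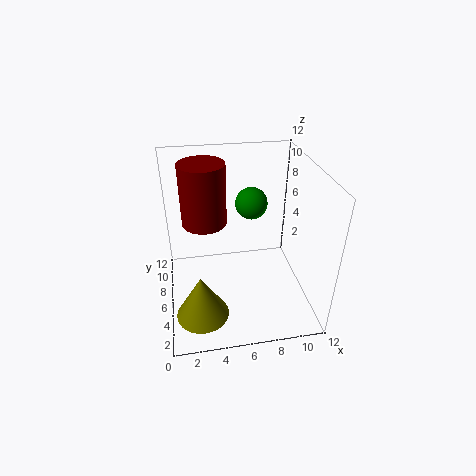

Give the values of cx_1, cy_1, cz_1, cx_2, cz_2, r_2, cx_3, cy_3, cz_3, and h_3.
cx_1 = 8, cy_1 = 10, cz_1 = 7, cx_2 = 2.5, cz_2 = 2, r_2 = 2, cx_3 = 3.5, cy_3 = 9, cz_3 = 6, h_3 = 5.5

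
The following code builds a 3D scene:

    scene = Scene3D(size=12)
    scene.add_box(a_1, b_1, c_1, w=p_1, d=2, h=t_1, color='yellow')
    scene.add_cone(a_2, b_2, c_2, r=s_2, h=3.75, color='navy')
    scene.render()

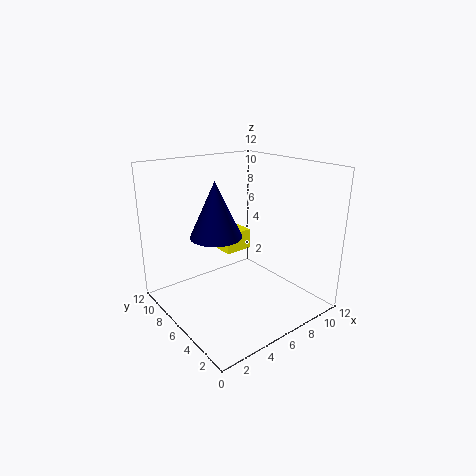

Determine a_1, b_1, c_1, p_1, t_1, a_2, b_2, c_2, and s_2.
a_1 = 7.5, b_1 = 9.5, c_1 = 2.75, p_1 = 2.75, t_1 = 2, a_2 = 2, b_2 = 3.25, c_2 = 8, s_2 = 1.75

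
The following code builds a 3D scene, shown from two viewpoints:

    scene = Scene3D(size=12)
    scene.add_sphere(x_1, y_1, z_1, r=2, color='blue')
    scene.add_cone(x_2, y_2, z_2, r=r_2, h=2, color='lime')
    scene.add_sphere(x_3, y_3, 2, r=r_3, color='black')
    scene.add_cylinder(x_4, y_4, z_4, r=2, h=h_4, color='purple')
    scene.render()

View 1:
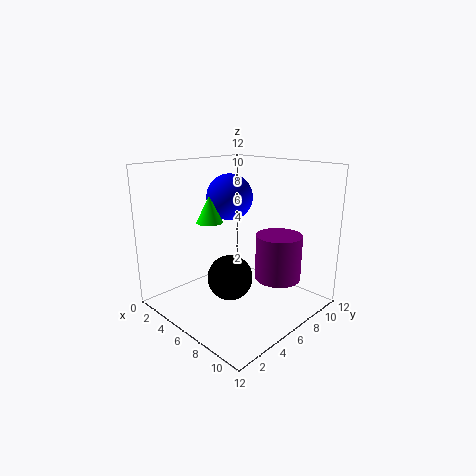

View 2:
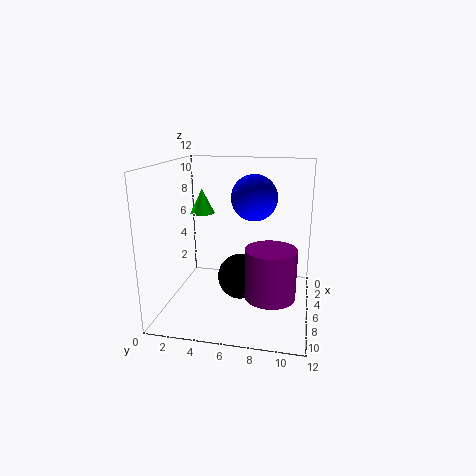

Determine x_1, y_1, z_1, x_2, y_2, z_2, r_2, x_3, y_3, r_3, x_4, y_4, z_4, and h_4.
x_1 = 4; y_1 = 7; z_1 = 9; x_2 = 6; y_2 = 3; z_2 = 8; r_2 = 1; x_3 = 5; y_3 = 6; r_3 = 2; x_4 = 8; y_4 = 9; z_4 = 2; h_4 = 4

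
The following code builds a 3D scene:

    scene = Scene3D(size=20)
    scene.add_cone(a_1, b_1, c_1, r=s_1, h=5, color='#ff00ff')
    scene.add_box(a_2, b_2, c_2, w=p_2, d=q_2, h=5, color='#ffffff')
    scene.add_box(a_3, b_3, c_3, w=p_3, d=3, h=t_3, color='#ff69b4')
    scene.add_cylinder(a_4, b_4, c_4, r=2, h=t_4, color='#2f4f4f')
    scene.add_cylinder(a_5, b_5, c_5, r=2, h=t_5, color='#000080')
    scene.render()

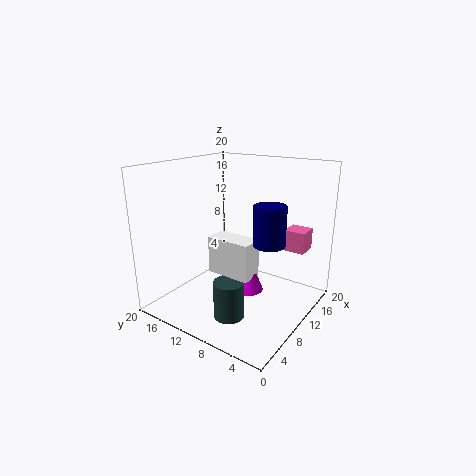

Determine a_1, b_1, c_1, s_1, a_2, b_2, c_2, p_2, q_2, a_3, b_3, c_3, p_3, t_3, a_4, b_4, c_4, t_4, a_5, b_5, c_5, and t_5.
a_1 = 8, b_1 = 7, c_1 = 4, s_1 = 2, a_2 = 6, b_2 = 6, c_2 = 6, p_2 = 3, q_2 = 6, a_3 = 14, b_3 = 2, c_3 = 8, p_3 = 3, t_3 = 3, a_4 = 5, b_4 = 8, c_4 = 1, t_4 = 5, a_5 = 8, b_5 = 4, c_5 = 11, t_5 = 5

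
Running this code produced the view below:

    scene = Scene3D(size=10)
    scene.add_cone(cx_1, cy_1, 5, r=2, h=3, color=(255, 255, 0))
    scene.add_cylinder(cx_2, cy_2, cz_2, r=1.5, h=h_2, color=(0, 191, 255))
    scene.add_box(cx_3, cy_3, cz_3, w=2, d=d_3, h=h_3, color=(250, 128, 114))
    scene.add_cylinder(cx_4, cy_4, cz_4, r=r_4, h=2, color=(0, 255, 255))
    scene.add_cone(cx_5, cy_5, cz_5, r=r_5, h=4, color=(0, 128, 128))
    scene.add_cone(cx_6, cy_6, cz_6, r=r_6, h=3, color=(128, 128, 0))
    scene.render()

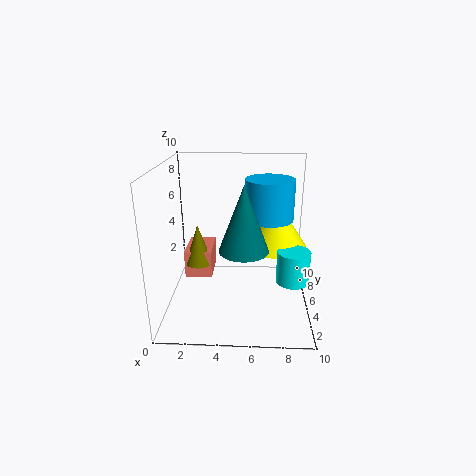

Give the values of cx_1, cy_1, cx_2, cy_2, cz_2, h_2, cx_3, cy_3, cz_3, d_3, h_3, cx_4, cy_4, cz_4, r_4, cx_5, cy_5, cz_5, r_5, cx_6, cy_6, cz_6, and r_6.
cx_1 = 7.5, cy_1 = 4, cx_2 = 7, cy_2 = 3.5, cz_2 = 7, h_2 = 2.5, cx_3 = 1, cy_3 = 5.5, cz_3 = 1.5, d_3 = 3, h_3 = 2, cx_4 = 8.5, cy_4 = 2, cz_4 = 3.5, r_4 = 1, cx_5 = 5.5, cy_5 = 2, cz_5 = 5.5, r_5 = 1.5, cx_6 = 2, cy_6 = 6, cz_6 = 2.5, r_6 = 1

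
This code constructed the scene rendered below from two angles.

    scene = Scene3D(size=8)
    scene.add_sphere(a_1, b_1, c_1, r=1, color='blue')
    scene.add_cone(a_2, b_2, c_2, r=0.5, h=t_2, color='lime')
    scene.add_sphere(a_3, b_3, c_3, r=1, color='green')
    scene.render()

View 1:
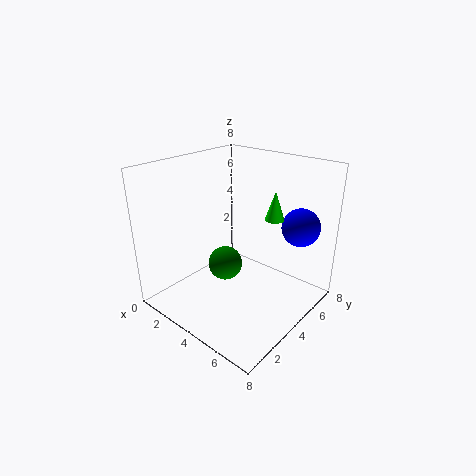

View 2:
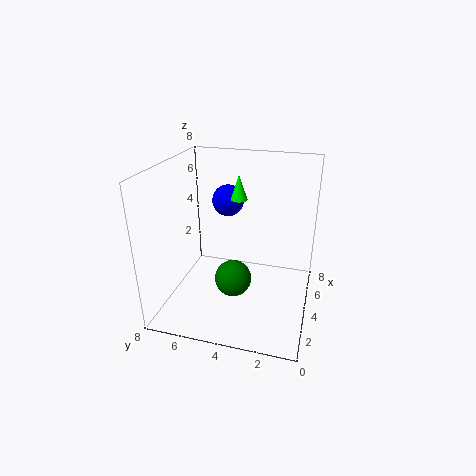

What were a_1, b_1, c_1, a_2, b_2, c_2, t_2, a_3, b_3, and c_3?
a_1 = 7; b_1 = 5.5; c_1 = 5; a_2 = 6; b_2 = 4.5; c_2 = 5.5; t_2 = 1.5; a_3 = 3; b_3 = 4; c_3 = 2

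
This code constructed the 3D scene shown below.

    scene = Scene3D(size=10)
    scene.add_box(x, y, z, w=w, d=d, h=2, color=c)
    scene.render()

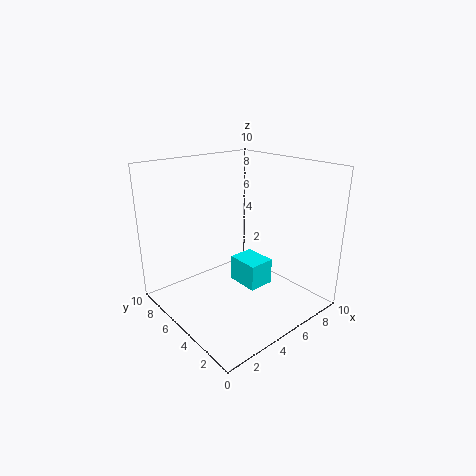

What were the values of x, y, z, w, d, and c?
x = 6; y = 4.5; z = 0.5; w = 2; d = 2.5; c = 'cyan'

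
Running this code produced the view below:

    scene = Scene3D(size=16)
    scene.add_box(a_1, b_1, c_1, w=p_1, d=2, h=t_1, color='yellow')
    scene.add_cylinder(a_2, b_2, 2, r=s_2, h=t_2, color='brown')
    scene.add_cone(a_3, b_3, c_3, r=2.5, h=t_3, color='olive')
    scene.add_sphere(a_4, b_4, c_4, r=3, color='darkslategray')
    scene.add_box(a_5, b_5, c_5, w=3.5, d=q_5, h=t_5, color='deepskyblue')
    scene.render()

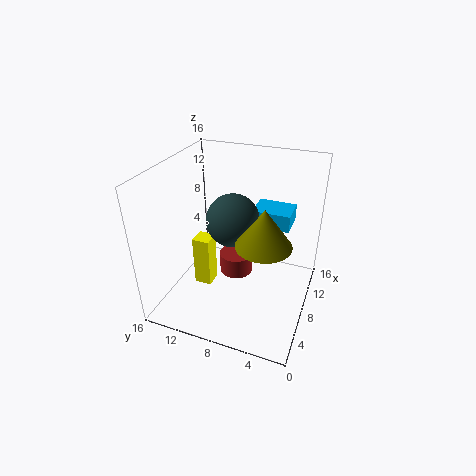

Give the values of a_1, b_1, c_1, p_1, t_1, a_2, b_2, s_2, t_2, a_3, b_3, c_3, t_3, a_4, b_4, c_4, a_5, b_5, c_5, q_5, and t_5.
a_1 = 6.5, b_1 = 11, c_1 = 1.5, p_1 = 2, t_1 = 6, a_2 = 10, b_2 = 9, s_2 = 2, t_2 = 2.5, a_3 = 2.5, b_3 = 3.5, c_3 = 11.5, t_3 = 3.5, a_4 = 9, b_4 = 9, c_4 = 9.5, a_5 = 11, b_5 = 3, c_5 = 8, q_5 = 4.5, t_5 = 2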